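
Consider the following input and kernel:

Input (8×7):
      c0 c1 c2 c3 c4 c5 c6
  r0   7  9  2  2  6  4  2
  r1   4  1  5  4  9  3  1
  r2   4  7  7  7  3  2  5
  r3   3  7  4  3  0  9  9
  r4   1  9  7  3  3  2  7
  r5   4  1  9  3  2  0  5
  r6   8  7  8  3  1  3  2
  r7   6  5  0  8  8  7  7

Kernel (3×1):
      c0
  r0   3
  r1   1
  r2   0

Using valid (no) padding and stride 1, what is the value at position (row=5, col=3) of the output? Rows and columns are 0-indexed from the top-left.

12

The receptive field on the input at this output position is [3 / 3 / 8]. Elementwise product with the kernel and sum: 3·3 + 3·1.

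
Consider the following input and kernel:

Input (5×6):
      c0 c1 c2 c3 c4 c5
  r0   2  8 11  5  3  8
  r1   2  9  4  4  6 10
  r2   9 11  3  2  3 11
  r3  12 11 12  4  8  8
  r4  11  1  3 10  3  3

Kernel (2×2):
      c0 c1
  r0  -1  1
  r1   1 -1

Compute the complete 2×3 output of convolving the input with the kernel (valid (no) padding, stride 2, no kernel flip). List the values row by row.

Output[0,0]: The receptive field on the input at this output position is [2 8 / 2 9]. Elementwise product with the kernel and sum: 2·-1 + 8·1 + 2·1 + 9·-1.

-1 -6 1
3 7 8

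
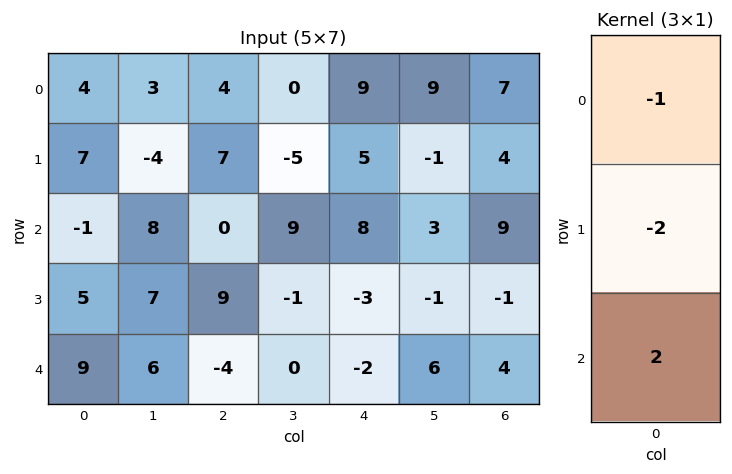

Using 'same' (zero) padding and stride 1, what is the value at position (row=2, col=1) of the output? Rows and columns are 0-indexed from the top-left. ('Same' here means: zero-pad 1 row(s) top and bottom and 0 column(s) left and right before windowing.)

The receptive field on the zero-padded input at this output position is [-4 / 8 / 7]. Elementwise product with the kernel and sum: -4·-1 + 8·-2 + 7·2.

2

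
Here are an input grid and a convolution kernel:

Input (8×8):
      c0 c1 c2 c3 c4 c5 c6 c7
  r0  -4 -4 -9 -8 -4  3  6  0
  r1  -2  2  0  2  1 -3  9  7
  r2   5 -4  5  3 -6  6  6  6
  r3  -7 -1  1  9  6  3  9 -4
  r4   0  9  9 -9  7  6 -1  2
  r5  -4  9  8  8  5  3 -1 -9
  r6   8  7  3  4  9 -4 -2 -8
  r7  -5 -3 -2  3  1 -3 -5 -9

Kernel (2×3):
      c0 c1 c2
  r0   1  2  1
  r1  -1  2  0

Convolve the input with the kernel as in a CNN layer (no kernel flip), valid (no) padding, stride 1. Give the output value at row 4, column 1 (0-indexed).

25

The receptive field on the input at this output position is [9 9 -9 / 9 8 8]. Elementwise product with the kernel and sum: 9·1 + 9·2 + -9·1 + 9·-1 + 8·2.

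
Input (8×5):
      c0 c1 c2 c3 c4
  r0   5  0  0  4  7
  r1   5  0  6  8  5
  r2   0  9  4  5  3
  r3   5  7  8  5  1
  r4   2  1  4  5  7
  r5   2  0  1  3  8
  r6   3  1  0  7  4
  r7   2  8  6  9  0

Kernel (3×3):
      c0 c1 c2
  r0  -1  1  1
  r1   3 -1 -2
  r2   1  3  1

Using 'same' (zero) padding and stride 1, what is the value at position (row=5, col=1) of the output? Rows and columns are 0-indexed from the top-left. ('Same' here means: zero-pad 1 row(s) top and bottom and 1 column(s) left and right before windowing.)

13

The receptive field on the zero-padded input at this output position is [2 1 4 / 2 0 1 / 3 1 0]. Elementwise product with the kernel and sum: 2·-1 + 1·1 + 4·1 + 2·3 + 0·-1 + 1·-2 + 3·1 + 1·3 + 0·1.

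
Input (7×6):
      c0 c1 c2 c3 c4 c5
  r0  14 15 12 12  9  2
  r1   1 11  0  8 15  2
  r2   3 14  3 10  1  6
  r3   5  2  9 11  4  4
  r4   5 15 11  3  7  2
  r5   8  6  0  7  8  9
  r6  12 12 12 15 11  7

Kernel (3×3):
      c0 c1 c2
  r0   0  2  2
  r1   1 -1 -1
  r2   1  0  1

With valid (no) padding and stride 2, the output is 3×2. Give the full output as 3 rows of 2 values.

Output[0,0]: The receptive field on the input at this output position is [14 15 12 / 1 11 0 / 3 14 3]. Elementwise product with the kernel and sum: 15·2 + 12·2 + 1·1 + 11·-1 + 0·-1 + 3·1 + 3·1.
Output[0,1]: The receptive field on the input at this output position is [12 12 9 / 0 8 15 / 3 10 1]. Elementwise product with the kernel and sum: 12·2 + 9·2 + 0·1 + 8·-1 + 15·-1 + 3·1 + 1·1.

50 23
44 34
78 28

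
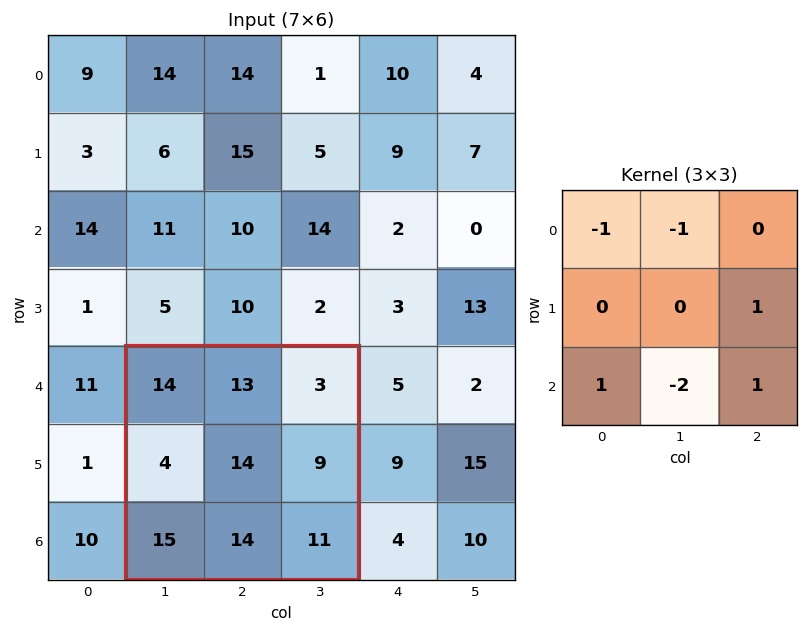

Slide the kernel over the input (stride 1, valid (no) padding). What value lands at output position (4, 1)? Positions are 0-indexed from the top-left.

-20

The receptive field on the input at this output position is [14 13 3 / 4 14 9 / 15 14 11]. Elementwise product with the kernel and sum: 14·-1 + 13·-1 + 9·1 + 15·1 + 14·-2 + 11·1.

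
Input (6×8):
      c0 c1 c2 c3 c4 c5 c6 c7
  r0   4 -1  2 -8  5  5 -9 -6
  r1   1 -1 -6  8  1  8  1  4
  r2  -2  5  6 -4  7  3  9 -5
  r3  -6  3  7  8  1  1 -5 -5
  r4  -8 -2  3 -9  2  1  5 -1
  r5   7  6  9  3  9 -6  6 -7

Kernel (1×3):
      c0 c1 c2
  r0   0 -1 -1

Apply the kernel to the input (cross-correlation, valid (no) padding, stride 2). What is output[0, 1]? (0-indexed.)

The receptive field on the input at this output position is [2 -8 5]. Elementwise product with the kernel and sum: -8·-1 + 5·-1.

3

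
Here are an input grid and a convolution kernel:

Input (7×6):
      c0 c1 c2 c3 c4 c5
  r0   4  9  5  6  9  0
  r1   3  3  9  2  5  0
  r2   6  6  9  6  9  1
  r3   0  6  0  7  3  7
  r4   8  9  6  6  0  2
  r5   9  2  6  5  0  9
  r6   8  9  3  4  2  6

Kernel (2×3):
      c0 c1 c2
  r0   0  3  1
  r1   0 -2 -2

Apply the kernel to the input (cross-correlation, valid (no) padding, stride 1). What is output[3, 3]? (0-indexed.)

The receptive field on the input at this output position is [7 3 7 / 6 0 2]. Elementwise product with the kernel and sum: 3·3 + 7·1 + 0·-2 + 2·-2.

12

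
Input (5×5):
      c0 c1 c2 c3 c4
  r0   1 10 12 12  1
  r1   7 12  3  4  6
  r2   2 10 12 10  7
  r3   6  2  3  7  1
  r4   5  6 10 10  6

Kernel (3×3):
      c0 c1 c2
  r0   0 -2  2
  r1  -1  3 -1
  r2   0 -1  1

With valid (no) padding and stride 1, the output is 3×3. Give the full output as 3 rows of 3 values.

Output[0,0]: The receptive field on the input at this output position is [1 10 12 / 7 12 3 / 2 10 12]. Elementwise product with the kernel and sum: 10·-2 + 12·2 + 7·-1 + 12·3 + 3·-1 + 10·-1 + 12·1.

32 -9 -22
-1 22 9
5 -4 7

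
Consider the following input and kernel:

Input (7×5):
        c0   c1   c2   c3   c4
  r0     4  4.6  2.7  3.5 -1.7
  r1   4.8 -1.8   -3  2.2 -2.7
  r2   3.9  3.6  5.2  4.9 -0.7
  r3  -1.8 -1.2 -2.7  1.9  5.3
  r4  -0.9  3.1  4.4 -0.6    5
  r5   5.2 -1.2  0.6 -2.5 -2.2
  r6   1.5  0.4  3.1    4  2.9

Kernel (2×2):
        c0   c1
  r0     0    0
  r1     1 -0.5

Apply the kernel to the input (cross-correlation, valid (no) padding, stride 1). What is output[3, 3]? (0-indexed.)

The receptive field on the input at this output position is [1.9 5.3 / -0.6 5]. Elementwise product with the kernel and sum: -0.6·1 + 5·-0.5.

-3.1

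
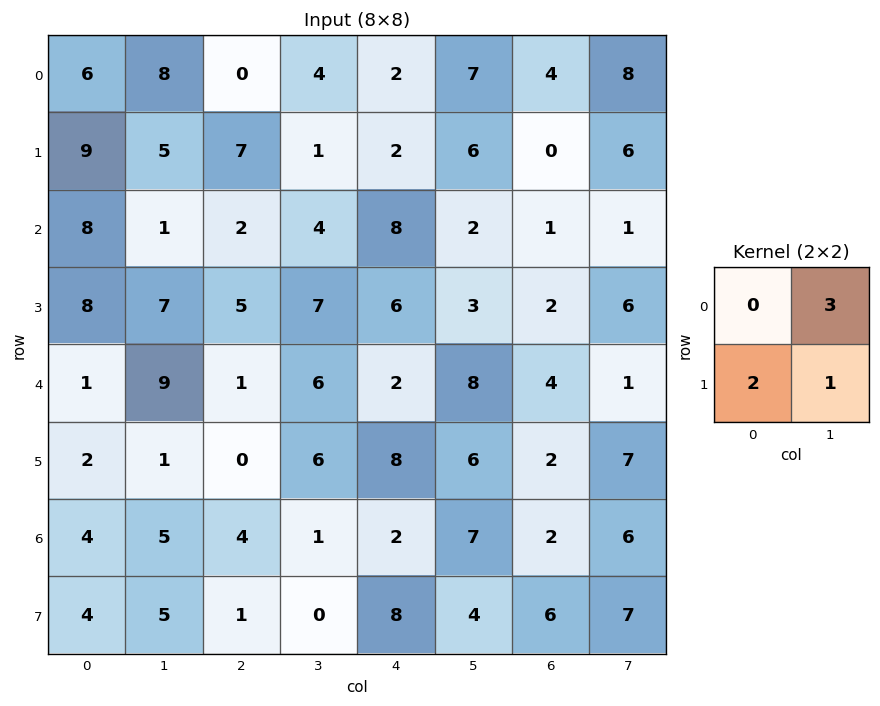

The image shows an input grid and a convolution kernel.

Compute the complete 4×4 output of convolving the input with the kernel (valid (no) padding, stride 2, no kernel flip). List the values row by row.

Output[0,0]: The receptive field on the input at this output position is [6 8 / 9 5]. Elementwise product with the kernel and sum: 8·3 + 9·2 + 5·1.
Output[0,1]: The receptive field on the input at this output position is [0 4 / 7 1]. Elementwise product with the kernel and sum: 4·3 + 7·2 + 1·1.

47 27 31 30
26 29 21 13
32 24 46 14
28 5 41 37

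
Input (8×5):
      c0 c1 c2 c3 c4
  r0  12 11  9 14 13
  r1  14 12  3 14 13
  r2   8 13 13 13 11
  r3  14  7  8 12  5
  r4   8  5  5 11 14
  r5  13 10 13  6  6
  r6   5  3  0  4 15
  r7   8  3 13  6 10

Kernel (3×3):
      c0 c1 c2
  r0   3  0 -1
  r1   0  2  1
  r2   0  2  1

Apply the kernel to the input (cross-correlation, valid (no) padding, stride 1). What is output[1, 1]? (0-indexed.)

89

The receptive field on the input at this output position is [12 3 14 / 13 13 13 / 7 8 12]. Elementwise product with the kernel and sum: 12·3 + 14·-1 + 13·2 + 13·1 + 8·2 + 12·1.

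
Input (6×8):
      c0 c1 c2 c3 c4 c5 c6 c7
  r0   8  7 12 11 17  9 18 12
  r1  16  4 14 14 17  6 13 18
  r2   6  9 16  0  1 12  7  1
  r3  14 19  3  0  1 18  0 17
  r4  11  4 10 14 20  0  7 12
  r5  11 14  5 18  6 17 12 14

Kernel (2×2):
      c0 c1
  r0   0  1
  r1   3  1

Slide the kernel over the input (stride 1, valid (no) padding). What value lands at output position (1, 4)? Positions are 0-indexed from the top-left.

The receptive field on the input at this output position is [17 6 / 1 12]. Elementwise product with the kernel and sum: 6·1 + 1·3 + 12·1.

21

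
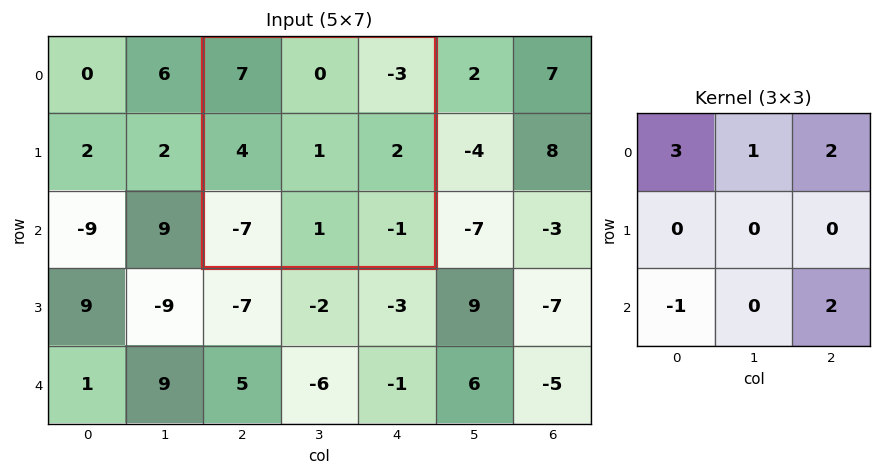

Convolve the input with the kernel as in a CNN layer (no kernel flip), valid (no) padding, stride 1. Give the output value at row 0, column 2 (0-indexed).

The receptive field on the input at this output position is [7 0 -3 / 4 1 2 / -7 1 -1]. Elementwise product with the kernel and sum: 7·3 + 0·1 + -3·2 + -7·-1 + -1·2.

20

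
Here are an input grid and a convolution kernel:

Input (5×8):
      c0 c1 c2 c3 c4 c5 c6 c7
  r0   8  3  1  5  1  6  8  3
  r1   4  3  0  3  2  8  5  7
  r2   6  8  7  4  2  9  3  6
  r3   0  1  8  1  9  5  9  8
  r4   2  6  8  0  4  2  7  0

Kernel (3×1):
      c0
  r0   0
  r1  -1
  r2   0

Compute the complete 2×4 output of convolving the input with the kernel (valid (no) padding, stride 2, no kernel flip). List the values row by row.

Output[0,0]: The receptive field on the input at this output position is [8 / 4 / 6]. Elementwise product with the kernel and sum: 4·-1.

-4 0 -2 -5
0 -8 -9 -9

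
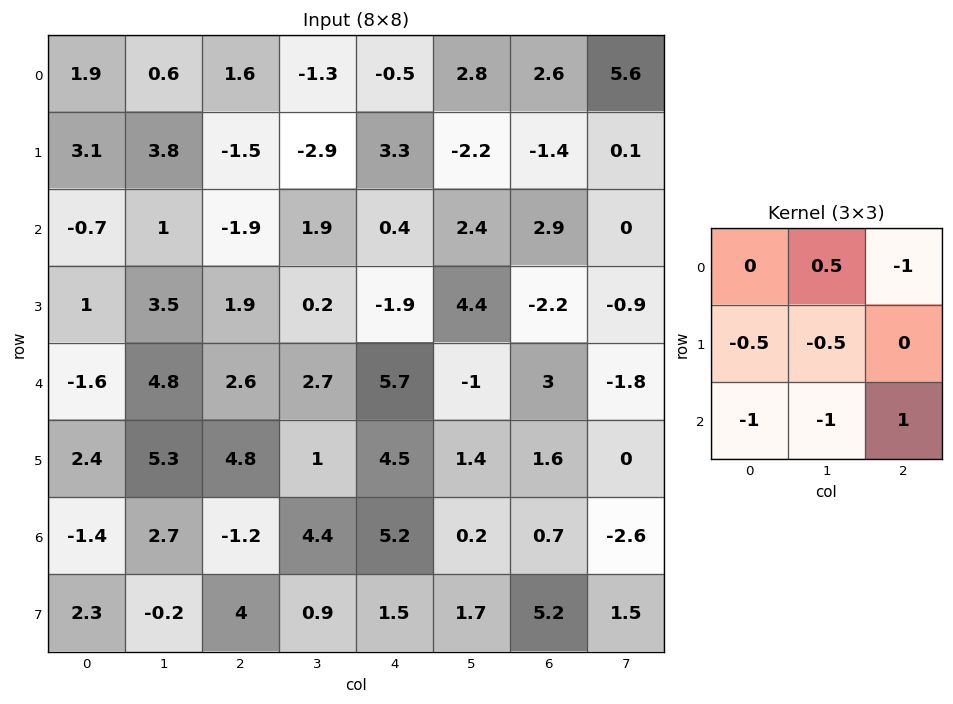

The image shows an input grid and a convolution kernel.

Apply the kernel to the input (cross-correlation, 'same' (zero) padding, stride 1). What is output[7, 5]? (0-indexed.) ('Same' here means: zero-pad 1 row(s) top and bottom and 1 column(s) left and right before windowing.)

The receptive field on the zero-padded input at this output position is [5.2 0.2 0.7 / 1.5 1.7 5.2 / 0 0 0]. Elementwise product with the kernel and sum: 0.2·0.5 + 0.7·-1 + 1.5·-0.5 + 1.7·-0.5 + 0·-1 + 0·-1 + 0·1.

-2.2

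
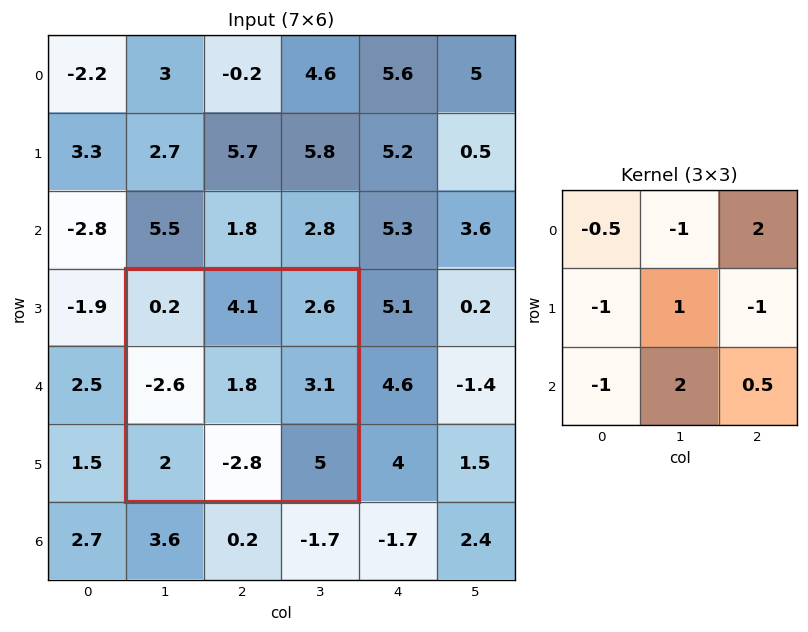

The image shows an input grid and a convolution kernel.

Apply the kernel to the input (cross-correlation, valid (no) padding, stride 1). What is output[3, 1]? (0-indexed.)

The receptive field on the input at this output position is [0.2 4.1 2.6 / -2.6 1.8 3.1 / 2 -2.8 5]. Elementwise product with the kernel and sum: 0.2·-0.5 + 4.1·-1 + 2.6·2 + -2.6·-1 + 1.8·1 + 3.1·-1 + 2·-1 + -2.8·2 + 5·0.5.

-2.8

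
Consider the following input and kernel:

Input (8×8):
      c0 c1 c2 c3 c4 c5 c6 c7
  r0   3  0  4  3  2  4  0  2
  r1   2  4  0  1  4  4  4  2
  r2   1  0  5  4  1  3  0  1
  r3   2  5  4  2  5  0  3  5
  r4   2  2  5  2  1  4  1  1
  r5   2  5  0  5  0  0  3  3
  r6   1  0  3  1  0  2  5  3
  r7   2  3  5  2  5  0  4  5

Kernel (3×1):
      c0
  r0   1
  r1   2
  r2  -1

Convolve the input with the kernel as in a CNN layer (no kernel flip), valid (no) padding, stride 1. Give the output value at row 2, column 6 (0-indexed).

5

The receptive field on the input at this output position is [0 / 3 / 1]. Elementwise product with the kernel and sum: 0·1 + 3·2 + 1·-1.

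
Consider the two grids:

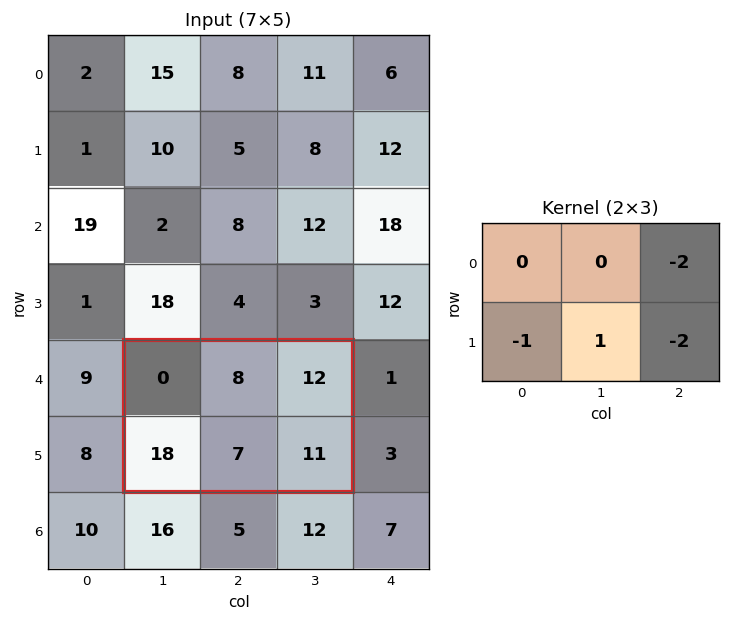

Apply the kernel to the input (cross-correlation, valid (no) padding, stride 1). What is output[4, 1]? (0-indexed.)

-57

The receptive field on the input at this output position is [0 8 12 / 18 7 11]. Elementwise product with the kernel and sum: 12·-2 + 18·-1 + 7·1 + 11·-2.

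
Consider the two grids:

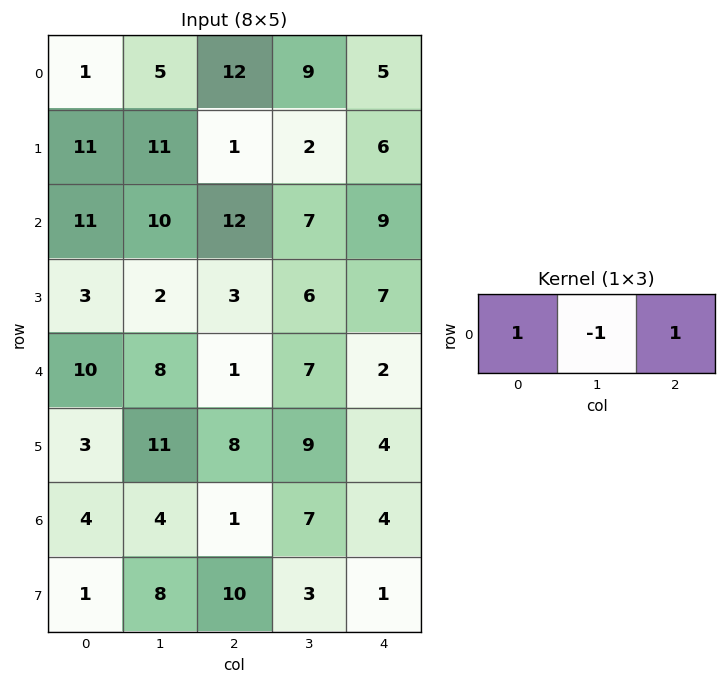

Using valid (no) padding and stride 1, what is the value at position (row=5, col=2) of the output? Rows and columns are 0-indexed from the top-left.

3

The receptive field on the input at this output position is [8 9 4]. Elementwise product with the kernel and sum: 8·1 + 9·-1 + 4·1.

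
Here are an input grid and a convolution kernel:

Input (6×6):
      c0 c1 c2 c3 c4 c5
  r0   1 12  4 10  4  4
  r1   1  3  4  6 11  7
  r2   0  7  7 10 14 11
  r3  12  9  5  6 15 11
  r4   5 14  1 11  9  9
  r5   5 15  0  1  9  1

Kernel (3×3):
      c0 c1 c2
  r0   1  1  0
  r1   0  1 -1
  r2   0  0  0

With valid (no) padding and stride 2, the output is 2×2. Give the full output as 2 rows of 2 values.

Output[0,0]: The receptive field on the input at this output position is [1 12 4 / 1 3 4 / 0 7 7]. Elementwise product with the kernel and sum: 1·1 + 12·1 + 3·1 + 4·-1.

12 9
11 8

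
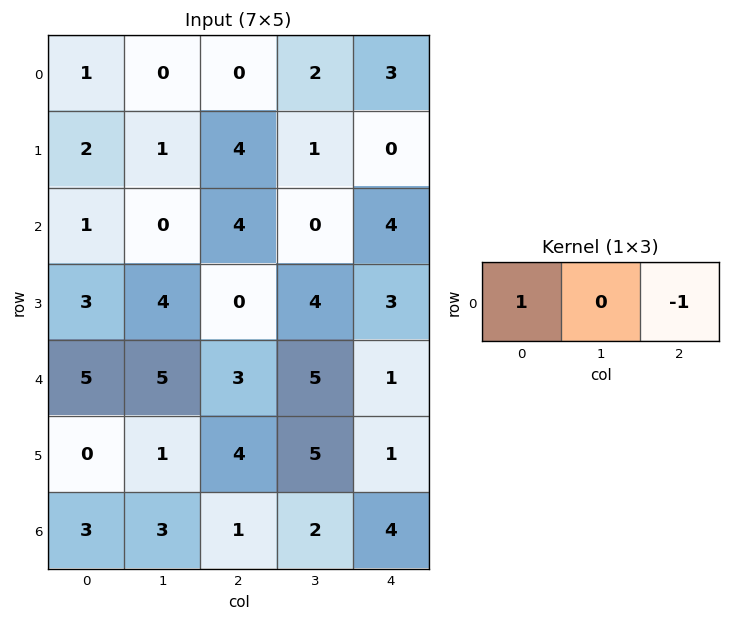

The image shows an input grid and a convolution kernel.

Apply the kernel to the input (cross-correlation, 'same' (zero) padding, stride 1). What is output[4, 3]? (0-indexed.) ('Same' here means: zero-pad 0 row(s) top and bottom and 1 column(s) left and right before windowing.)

The receptive field on the zero-padded input at this output position is [3 5 1]. Elementwise product with the kernel and sum: 3·1 + 1·-1.

2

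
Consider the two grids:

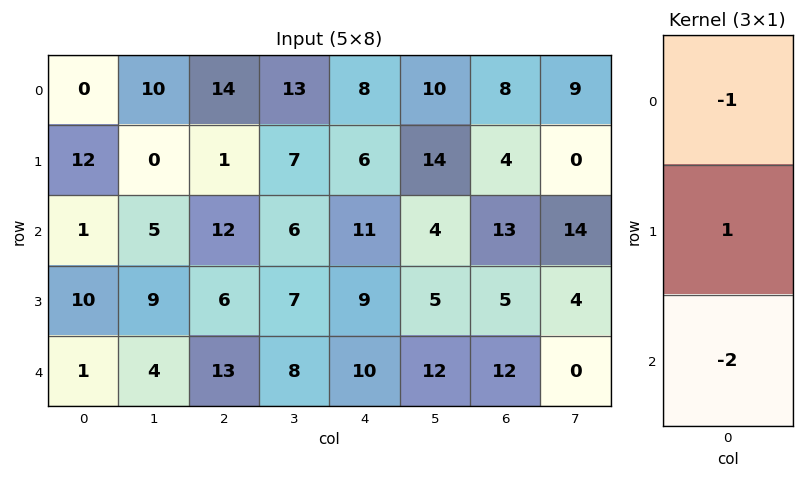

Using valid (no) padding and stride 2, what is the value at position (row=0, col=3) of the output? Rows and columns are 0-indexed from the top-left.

-30

The receptive field on the input at this output position is [8 / 4 / 13]. Elementwise product with the kernel and sum: 8·-1 + 4·1 + 13·-2.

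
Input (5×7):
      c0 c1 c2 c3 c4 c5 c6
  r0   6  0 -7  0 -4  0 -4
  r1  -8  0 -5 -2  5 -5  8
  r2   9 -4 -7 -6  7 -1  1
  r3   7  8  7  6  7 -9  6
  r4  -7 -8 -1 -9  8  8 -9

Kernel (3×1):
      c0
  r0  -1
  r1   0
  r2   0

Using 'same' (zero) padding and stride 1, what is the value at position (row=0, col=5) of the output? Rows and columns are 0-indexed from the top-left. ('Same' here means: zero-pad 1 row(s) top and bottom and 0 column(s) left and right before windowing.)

0

The receptive field on the zero-padded input at this output position is [0 / 0 / -5]. Elementwise product with the kernel and sum: 0·-1.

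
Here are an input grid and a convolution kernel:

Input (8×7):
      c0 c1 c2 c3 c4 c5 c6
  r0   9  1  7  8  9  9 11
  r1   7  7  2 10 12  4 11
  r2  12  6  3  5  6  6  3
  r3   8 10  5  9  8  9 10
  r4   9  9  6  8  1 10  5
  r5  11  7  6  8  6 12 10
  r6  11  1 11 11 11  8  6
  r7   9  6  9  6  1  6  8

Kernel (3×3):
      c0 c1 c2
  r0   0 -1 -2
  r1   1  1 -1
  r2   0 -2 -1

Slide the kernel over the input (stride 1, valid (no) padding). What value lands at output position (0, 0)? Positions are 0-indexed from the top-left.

-18

The receptive field on the input at this output position is [9 1 7 / 7 7 2 / 12 6 3]. Elementwise product with the kernel and sum: 1·-1 + 7·-2 + 7·1 + 7·1 + 2·-1 + 6·-2 + 3·-1.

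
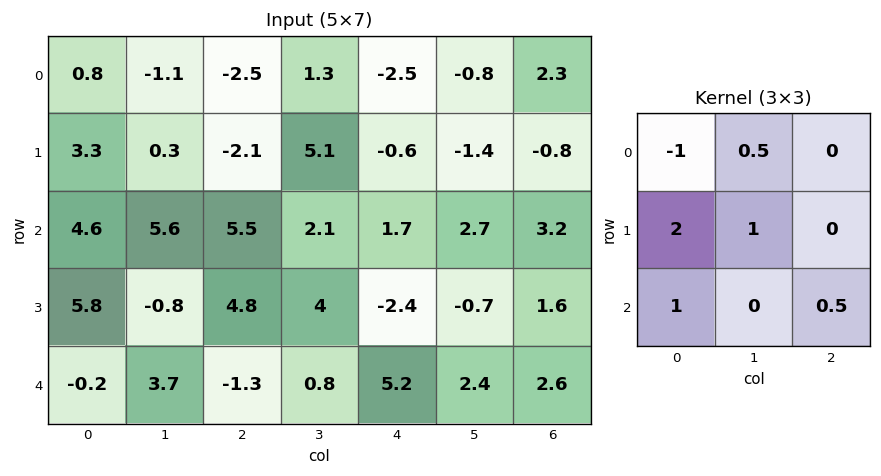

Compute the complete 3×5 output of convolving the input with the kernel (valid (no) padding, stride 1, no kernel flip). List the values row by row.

Output[0,0]: The receptive field on the input at this output position is [0.8 -1.1 -2.5 / 3.3 0.3 -2.1 / 4.6 5.6 5.5]. Elementwise product with the kernel and sum: 0.8·-1 + -1.1·0.5 + 3.3·2 + 0.3·1 + 4.6·1 + 5.5·0.5.
Output[0,1]: The receptive field on the input at this output position is [-1.1 -2.5 1.3 / 0.3 -2.1 5.1 / 5.6 5.5 2.1]. Elementwise product with the kernel and sum: -1.1·-1 + -2.5·0.5 + 0.3·2 + -2.1·1 + 5.6·1 + 2.1·0.5.

12.9 5 10.4 10.5 2.8
19.85 16.55 21.35 4.15 4.4
8.15 4.45 10.45 6.35 0.65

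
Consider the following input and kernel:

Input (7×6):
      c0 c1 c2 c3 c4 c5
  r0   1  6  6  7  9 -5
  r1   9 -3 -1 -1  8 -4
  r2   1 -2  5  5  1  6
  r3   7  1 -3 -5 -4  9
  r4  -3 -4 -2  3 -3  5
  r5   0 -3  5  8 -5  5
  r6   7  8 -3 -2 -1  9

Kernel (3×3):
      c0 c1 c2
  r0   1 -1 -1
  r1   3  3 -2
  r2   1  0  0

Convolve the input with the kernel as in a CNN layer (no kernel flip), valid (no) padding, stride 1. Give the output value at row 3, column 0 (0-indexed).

The receptive field on the input at this output position is [7 1 -3 / -3 -4 -2 / 0 -3 5]. Elementwise product with the kernel and sum: 7·1 + 1·-1 + -3·-1 + -3·3 + -4·3 + -2·-2 + 0·1.

-8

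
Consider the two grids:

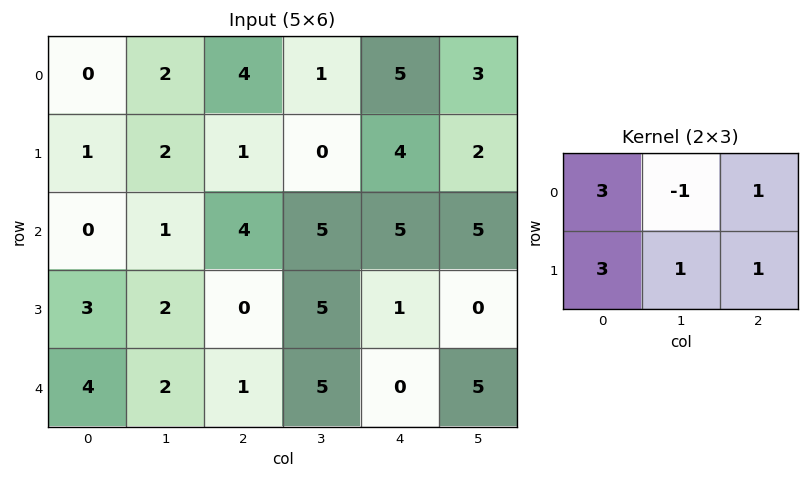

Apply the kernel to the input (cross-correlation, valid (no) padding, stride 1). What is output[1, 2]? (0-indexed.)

29

The receptive field on the input at this output position is [1 0 4 / 4 5 5]. Elementwise product with the kernel and sum: 1·3 + 0·-1 + 4·1 + 4·3 + 5·1 + 5·1.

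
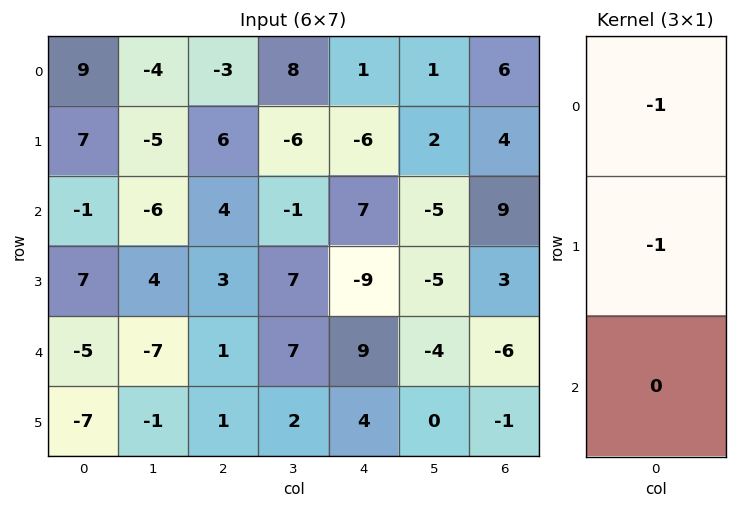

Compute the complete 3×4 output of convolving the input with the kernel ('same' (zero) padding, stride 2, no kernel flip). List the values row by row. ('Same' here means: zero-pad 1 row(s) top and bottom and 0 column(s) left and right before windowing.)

-9 3 -1 -6
-6 -10 -1 -13
-2 -4 0 3

Output[0,0]: The receptive field on the zero-padded input at this output position is [0 / 9 / 7]. Elementwise product with the kernel and sum: 0·-1 + 9·-1.
Output[0,1]: The receptive field on the zero-padded input at this output position is [0 / -3 / 6]. Elementwise product with the kernel and sum: 0·-1 + -3·-1.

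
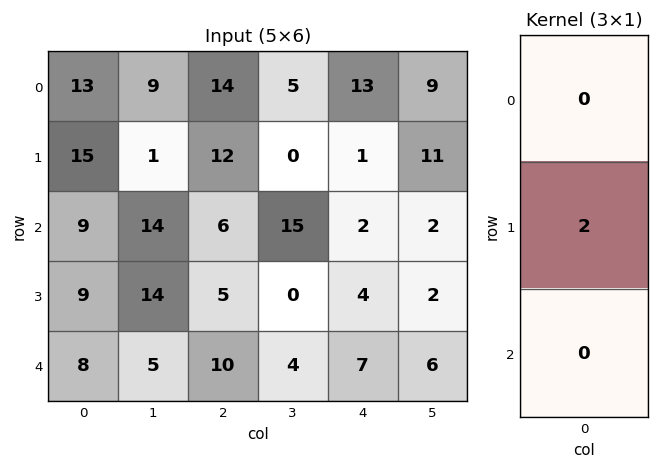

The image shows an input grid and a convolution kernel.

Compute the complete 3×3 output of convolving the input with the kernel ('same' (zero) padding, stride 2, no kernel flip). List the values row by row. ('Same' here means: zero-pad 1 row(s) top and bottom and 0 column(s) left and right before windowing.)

26 28 26
18 12 4
16 20 14

Output[0,0]: The receptive field on the zero-padded input at this output position is [0 / 13 / 15]. Elementwise product with the kernel and sum: 13·2.
Output[0,1]: The receptive field on the zero-padded input at this output position is [0 / 14 / 12]. Elementwise product with the kernel and sum: 14·2.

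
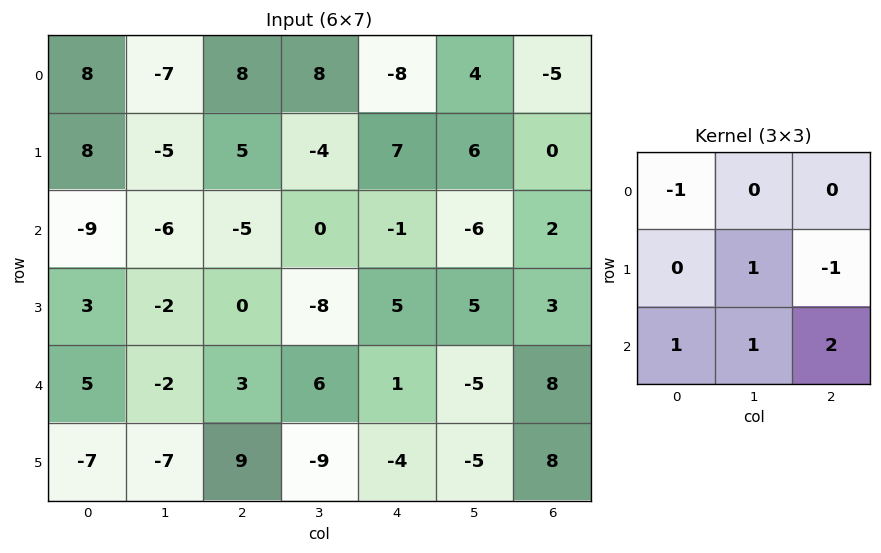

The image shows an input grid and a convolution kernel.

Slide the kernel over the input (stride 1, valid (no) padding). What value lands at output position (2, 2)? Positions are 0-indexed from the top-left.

The receptive field on the input at this output position is [-5 0 -1 / 0 -8 5 / 3 6 1]. Elementwise product with the kernel and sum: -5·-1 + -8·1 + 5·-1 + 3·1 + 6·1 + 1·2.

3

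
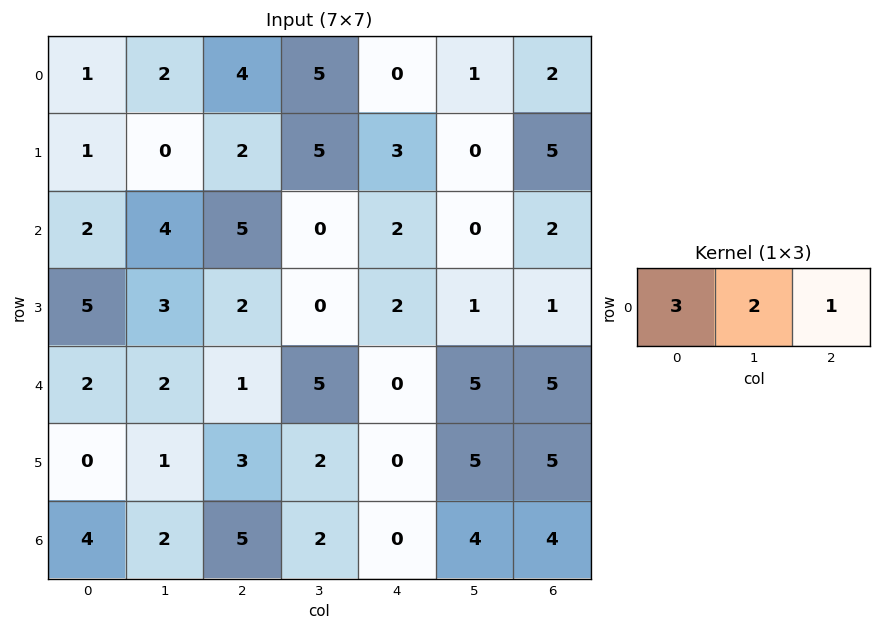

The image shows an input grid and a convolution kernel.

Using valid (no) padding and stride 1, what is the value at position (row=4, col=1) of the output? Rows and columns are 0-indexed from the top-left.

The receptive field on the input at this output position is [2 1 5]. Elementwise product with the kernel and sum: 2·3 + 1·2 + 5·1.

13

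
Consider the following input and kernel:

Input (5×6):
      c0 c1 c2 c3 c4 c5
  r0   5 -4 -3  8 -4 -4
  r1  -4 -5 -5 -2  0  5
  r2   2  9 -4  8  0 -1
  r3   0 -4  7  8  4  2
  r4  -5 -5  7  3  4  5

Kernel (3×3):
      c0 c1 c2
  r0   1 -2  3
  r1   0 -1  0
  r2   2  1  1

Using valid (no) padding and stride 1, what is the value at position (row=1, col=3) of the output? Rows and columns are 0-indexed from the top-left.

The receptive field on the input at this output position is [-2 0 5 / 8 0 -1 / 8 4 2]. Elementwise product with the kernel and sum: -2·1 + 0·-2 + 5·3 + 0·-1 + 8·2 + 4·1 + 2·1.

35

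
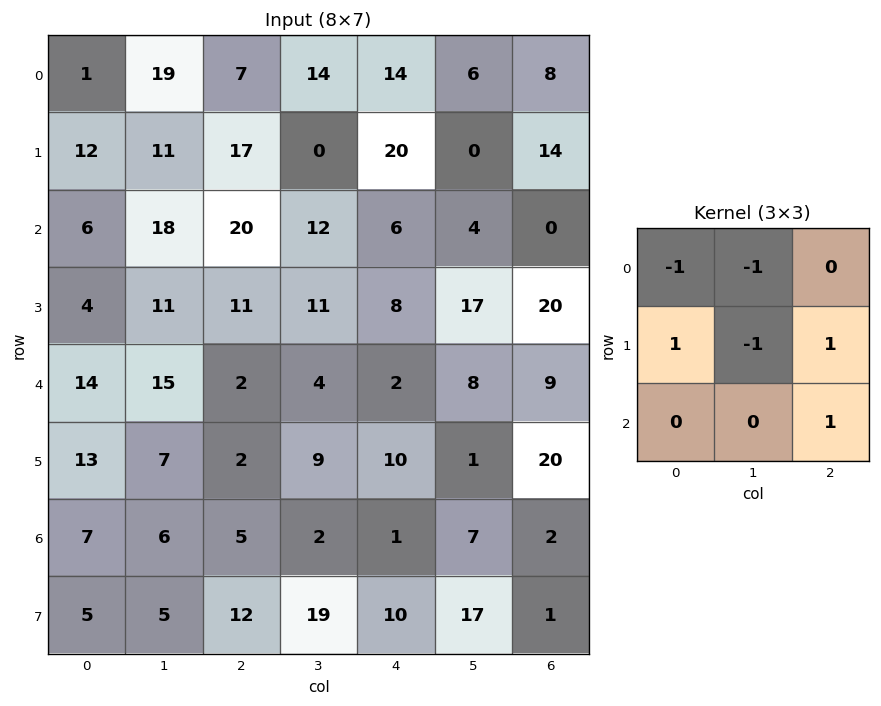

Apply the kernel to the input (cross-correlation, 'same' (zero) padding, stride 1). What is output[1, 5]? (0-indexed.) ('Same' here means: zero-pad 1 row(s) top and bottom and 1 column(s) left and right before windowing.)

The receptive field on the zero-padded input at this output position is [14 6 8 / 20 0 14 / 6 4 0]. Elementwise product with the kernel and sum: 14·-1 + 6·-1 + 20·1 + 0·-1 + 14·1 + 0·1.

14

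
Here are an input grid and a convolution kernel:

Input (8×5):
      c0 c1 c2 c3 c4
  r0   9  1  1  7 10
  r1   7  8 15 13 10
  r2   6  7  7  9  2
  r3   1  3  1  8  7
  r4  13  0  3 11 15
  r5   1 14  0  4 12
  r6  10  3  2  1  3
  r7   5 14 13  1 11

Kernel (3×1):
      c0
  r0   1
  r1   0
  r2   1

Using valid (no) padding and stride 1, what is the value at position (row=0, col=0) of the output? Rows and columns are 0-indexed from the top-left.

The receptive field on the input at this output position is [9 / 7 / 6]. Elementwise product with the kernel and sum: 9·1 + 6·1.

15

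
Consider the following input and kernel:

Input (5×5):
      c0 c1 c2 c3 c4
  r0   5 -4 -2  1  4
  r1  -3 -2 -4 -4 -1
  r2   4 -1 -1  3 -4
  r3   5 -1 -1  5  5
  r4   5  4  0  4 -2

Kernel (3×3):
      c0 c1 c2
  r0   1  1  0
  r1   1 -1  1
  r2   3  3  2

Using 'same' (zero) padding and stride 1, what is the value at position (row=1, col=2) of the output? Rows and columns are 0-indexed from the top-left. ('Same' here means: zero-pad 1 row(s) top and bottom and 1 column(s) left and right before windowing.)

-8

The receptive field on the zero-padded input at this output position is [-4 -2 1 / -2 -4 -4 / -1 -1 3]. Elementwise product with the kernel and sum: -4·1 + -2·1 + -2·1 + -4·-1 + -4·1 + -1·3 + -1·3 + 3·2.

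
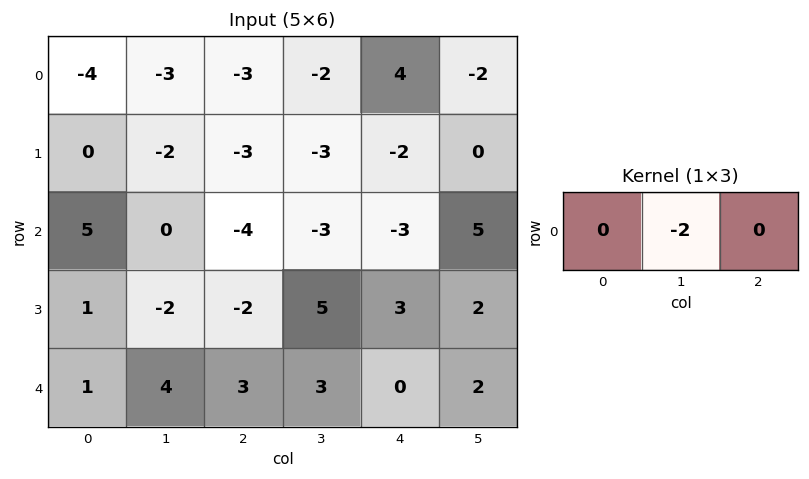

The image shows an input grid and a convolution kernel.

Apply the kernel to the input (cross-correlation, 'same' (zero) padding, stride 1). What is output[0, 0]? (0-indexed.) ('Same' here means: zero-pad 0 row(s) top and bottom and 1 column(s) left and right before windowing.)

8

The receptive field on the zero-padded input at this output position is [0 -4 -3]. Elementwise product with the kernel and sum: -4·-2.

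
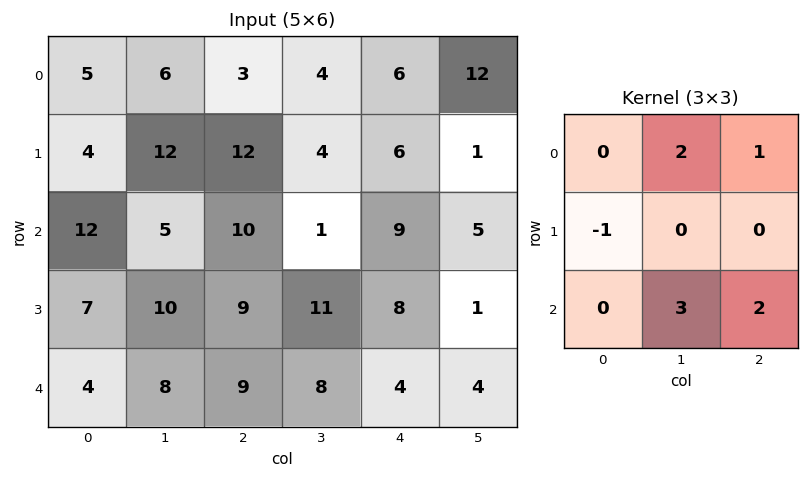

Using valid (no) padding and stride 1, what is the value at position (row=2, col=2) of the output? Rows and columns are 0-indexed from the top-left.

34

The receptive field on the input at this output position is [10 1 9 / 9 11 8 / 9 8 4]. Elementwise product with the kernel and sum: 1·2 + 9·1 + 9·-1 + 8·3 + 4·2.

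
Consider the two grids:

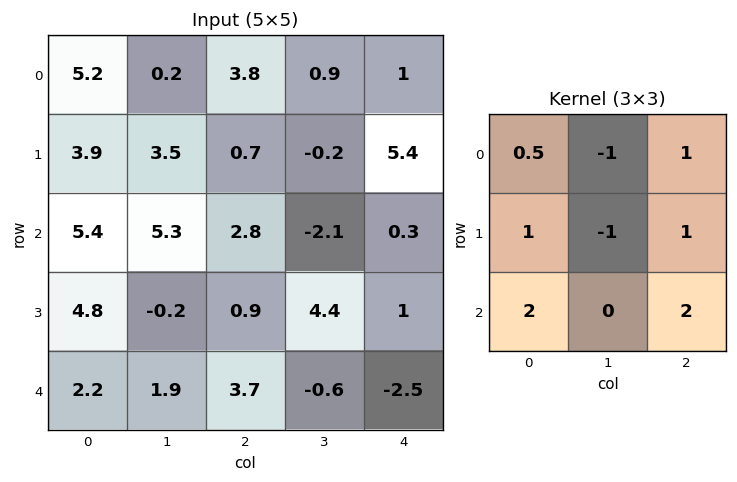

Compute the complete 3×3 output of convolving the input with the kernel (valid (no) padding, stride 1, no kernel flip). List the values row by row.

23.7 6.2 14.5
13.45 9.65 14.95
17.9 3.65 3.7

Output[0,0]: The receptive field on the input at this output position is [5.2 0.2 3.8 / 3.9 3.5 0.7 / 5.4 5.3 2.8]. Elementwise product with the kernel and sum: 5.2·0.5 + 0.2·-1 + 3.8·1 + 3.9·1 + 3.5·-1 + 0.7·1 + 5.4·2 + 2.8·2.
Output[0,1]: The receptive field on the input at this output position is [0.2 3.8 0.9 / 3.5 0.7 -0.2 / 5.3 2.8 -2.1]. Elementwise product with the kernel and sum: 0.2·0.5 + 3.8·-1 + 0.9·1 + 3.5·1 + 0.7·-1 + -0.2·1 + 5.3·2 + -2.1·2.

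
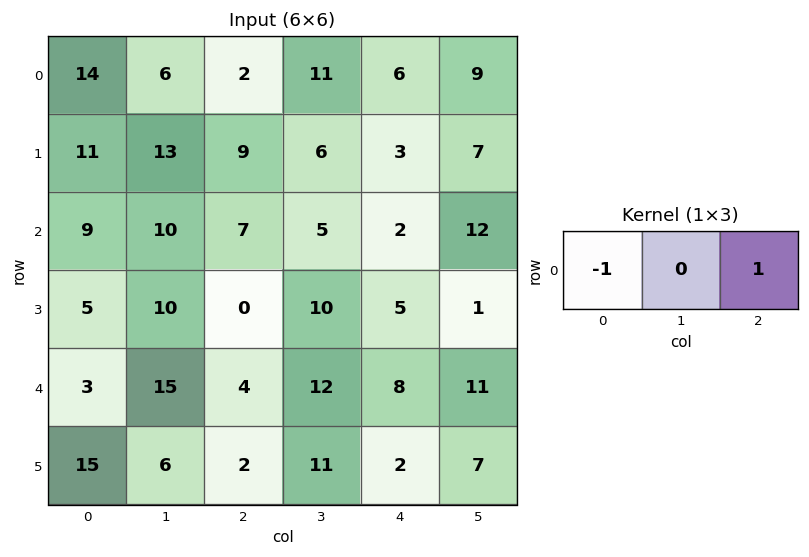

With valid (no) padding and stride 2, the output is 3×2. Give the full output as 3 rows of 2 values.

-12 4
-2 -5
1 4

Output[0,0]: The receptive field on the input at this output position is [14 6 2]. Elementwise product with the kernel and sum: 14·-1 + 2·1.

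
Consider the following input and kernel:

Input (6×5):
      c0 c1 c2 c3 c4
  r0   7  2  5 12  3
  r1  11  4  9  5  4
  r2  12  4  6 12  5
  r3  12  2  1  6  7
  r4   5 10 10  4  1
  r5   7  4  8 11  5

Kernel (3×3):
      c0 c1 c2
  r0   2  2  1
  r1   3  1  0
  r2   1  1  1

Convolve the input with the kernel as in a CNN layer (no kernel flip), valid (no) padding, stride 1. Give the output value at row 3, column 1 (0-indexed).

The receptive field on the input at this output position is [2 1 6 / 10 10 4 / 4 8 11]. Elementwise product with the kernel and sum: 2·2 + 1·2 + 6·1 + 10·3 + 10·1 + 4·1 + 8·1 + 11·1.

75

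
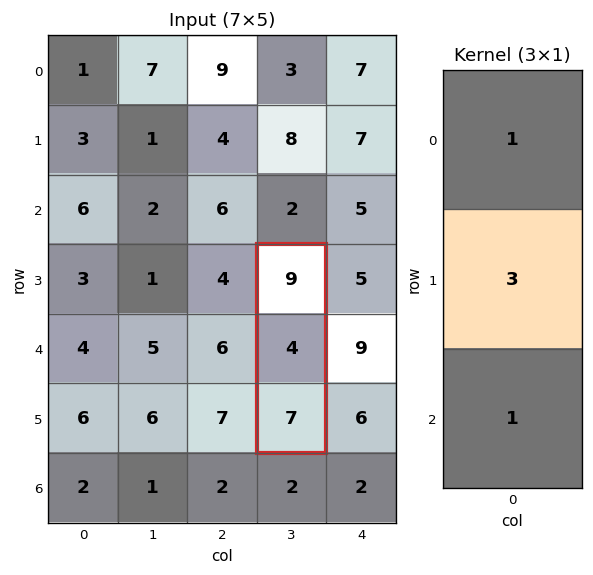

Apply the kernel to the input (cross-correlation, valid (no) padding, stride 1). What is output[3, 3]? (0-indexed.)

28

The receptive field on the input at this output position is [9 / 4 / 7]. Elementwise product with the kernel and sum: 9·1 + 4·3 + 7·1.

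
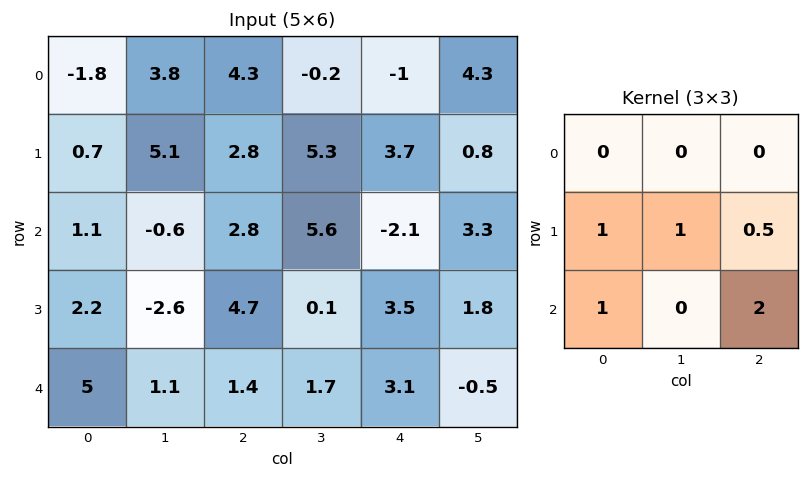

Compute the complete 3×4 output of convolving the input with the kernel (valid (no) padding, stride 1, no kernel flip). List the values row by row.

13.9 21.15 8.55 21.6
13.5 2.6 19.05 8.85
9.75 6.65 14.15 5.2

Output[0,0]: The receptive field on the input at this output position is [-1.8 3.8 4.3 / 0.7 5.1 2.8 / 1.1 -0.6 2.8]. Elementwise product with the kernel and sum: 0.7·1 + 5.1·1 + 2.8·0.5 + 1.1·1 + 2.8·2.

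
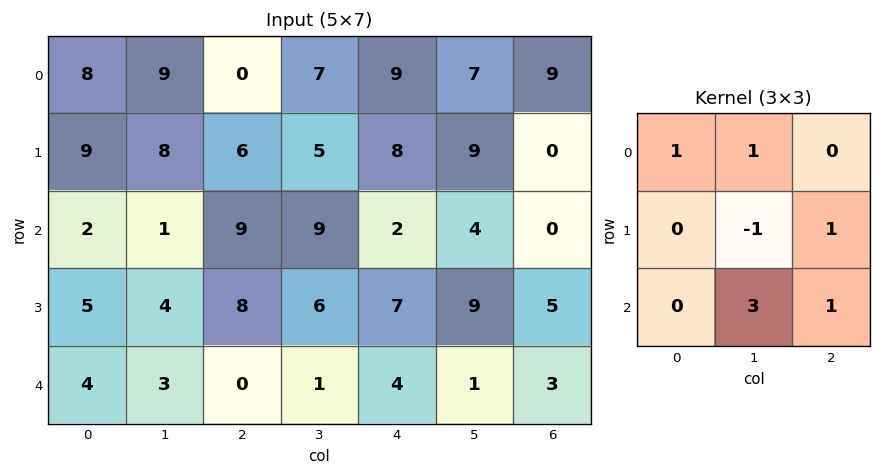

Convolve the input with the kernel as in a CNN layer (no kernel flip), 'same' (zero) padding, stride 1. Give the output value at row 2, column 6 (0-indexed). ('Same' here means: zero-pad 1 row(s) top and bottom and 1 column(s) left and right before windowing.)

The receptive field on the zero-padded input at this output position is [9 0 0 / 4 0 0 / 9 5 0]. Elementwise product with the kernel and sum: 9·1 + 0·1 + 0·-1 + 0·1 + 5·3 + 0·1.

24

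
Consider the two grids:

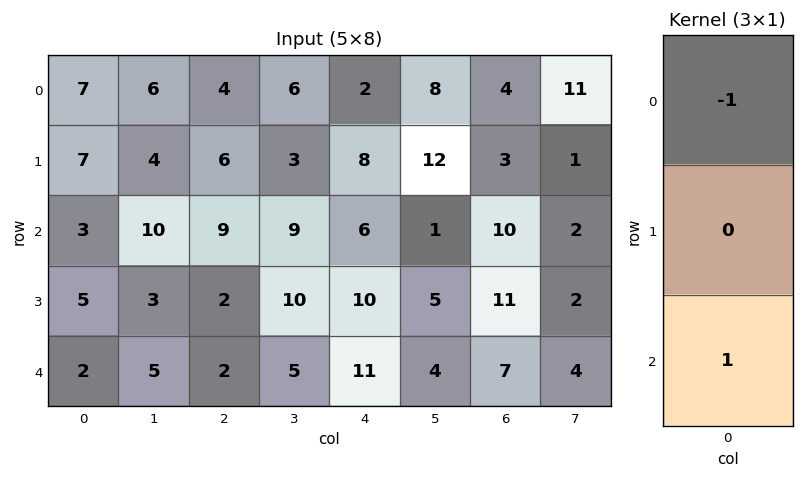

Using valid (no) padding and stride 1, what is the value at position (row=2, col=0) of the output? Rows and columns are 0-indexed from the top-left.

The receptive field on the input at this output position is [3 / 5 / 2]. Elementwise product with the kernel and sum: 3·-1 + 2·1.

-1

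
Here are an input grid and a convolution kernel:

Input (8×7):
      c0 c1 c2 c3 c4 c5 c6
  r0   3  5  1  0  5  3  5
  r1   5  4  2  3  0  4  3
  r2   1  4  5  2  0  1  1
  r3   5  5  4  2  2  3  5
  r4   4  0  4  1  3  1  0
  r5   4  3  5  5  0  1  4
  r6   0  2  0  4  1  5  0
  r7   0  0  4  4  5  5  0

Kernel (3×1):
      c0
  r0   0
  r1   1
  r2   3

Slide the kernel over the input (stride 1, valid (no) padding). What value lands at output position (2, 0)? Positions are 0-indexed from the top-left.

The receptive field on the input at this output position is [1 / 5 / 4]. Elementwise product with the kernel and sum: 5·1 + 4·3.

17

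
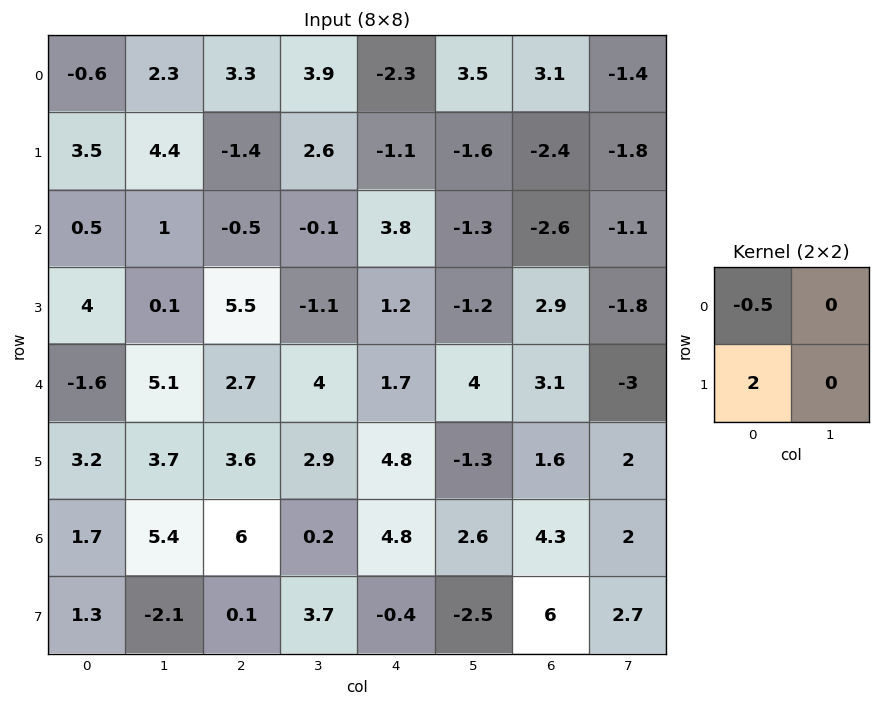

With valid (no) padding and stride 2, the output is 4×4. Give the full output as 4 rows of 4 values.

7.3 -4.45 -1.05 -6.35
7.75 11.25 0.5 7.1
7.2 5.85 8.75 1.65
1.75 -2.8 -3.2 9.85

Output[0,0]: The receptive field on the input at this output position is [-0.6 2.3 / 3.5 4.4]. Elementwise product with the kernel and sum: -0.6·-0.5 + 3.5·2.
Output[0,1]: The receptive field on the input at this output position is [3.3 3.9 / -1.4 2.6]. Elementwise product with the kernel and sum: 3.3·-0.5 + -1.4·2.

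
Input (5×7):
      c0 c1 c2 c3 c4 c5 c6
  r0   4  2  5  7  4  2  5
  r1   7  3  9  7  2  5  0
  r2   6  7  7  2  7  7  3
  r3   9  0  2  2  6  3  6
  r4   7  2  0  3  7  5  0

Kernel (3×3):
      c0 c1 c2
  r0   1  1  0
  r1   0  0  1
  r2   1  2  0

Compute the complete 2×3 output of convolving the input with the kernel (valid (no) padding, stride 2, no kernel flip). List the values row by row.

Output[0,0]: The receptive field on the input at this output position is [4 2 5 / 7 3 9 / 6 7 7]. Elementwise product with the kernel and sum: 4·1 + 2·1 + 9·1 + 6·1 + 7·2.

35 25 27
26 21 37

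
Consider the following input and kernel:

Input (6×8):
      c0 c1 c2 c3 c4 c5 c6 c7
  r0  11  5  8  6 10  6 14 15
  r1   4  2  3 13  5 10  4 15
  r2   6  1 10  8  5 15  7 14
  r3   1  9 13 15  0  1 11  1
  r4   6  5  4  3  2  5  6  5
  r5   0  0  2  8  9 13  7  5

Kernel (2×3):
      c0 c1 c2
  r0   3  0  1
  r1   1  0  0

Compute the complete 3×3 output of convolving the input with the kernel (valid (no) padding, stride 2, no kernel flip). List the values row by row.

45 37 49
29 48 22
22 16 21

Output[0,0]: The receptive field on the input at this output position is [11 5 8 / 4 2 3]. Elementwise product with the kernel and sum: 11·3 + 8·1 + 4·1.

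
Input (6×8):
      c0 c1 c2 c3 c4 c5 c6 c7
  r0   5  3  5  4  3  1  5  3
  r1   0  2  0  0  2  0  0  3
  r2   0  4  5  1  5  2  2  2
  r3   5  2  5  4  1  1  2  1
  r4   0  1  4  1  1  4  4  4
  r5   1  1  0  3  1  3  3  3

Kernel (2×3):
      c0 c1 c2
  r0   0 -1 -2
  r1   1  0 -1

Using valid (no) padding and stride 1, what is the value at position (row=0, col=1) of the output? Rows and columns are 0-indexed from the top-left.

The receptive field on the input at this output position is [3 5 4 / 2 0 0]. Elementwise product with the kernel and sum: 5·-1 + 4·-2 + 2·1 + 0·-1.

-11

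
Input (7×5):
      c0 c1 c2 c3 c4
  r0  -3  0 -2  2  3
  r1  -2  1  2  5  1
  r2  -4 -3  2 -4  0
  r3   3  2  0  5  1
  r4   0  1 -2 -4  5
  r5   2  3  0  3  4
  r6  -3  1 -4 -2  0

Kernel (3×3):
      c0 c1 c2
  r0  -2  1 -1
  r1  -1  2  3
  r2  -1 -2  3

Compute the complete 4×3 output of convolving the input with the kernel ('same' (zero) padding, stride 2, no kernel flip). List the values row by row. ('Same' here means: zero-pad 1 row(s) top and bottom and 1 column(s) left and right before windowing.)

1 12 -3
-20 3 -12
9 -20 -6
-4 -24 0

Output[0,0]: The receptive field on the zero-padded input at this output position is [0 0 0 / 0 -3 0 / 0 -2 1]. Elementwise product with the kernel and sum: 0·-2 + 0·1 + 0·-1 + 0·-1 + -3·2 + 0·3 + 0·-1 + -2·-2 + 1·3.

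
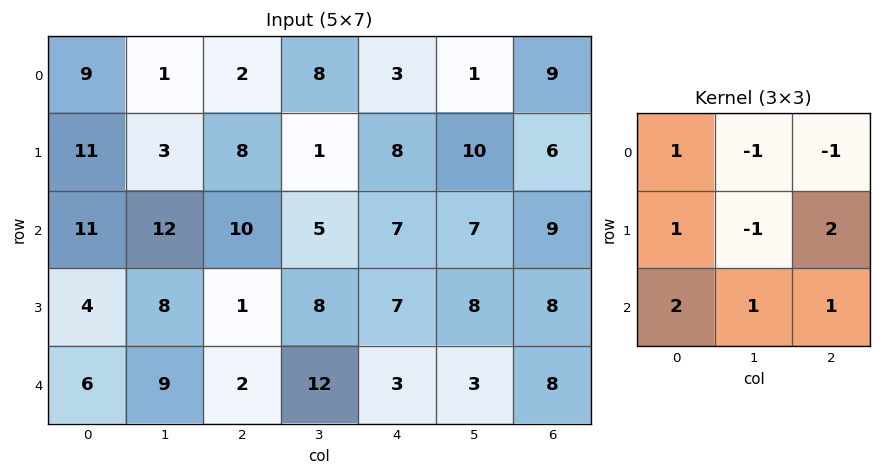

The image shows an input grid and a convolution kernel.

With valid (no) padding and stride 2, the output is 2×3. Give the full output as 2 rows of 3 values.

74 46 33
10 24 23

Output[0,0]: The receptive field on the input at this output position is [9 1 2 / 11 3 8 / 11 12 10]. Elementwise product with the kernel and sum: 9·1 + 1·-1 + 2·-1 + 11·1 + 3·-1 + 8·2 + 11·2 + 12·1 + 10·1.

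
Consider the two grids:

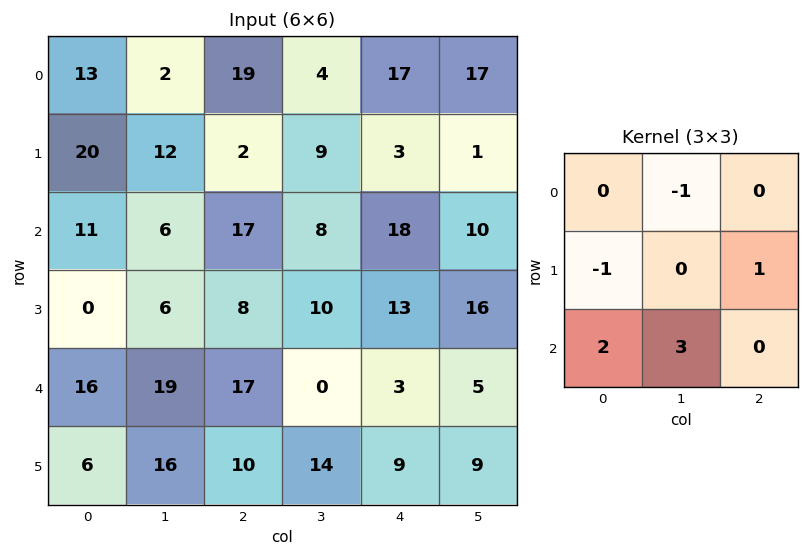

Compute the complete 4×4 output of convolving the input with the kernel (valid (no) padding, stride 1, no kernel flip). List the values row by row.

20 41 55 45
12 36 38 58
91 76 31 -3
55 35 38 47

Output[0,0]: The receptive field on the input at this output position is [13 2 19 / 20 12 2 / 11 6 17]. Elementwise product with the kernel and sum: 2·-1 + 20·-1 + 2·1 + 11·2 + 6·3.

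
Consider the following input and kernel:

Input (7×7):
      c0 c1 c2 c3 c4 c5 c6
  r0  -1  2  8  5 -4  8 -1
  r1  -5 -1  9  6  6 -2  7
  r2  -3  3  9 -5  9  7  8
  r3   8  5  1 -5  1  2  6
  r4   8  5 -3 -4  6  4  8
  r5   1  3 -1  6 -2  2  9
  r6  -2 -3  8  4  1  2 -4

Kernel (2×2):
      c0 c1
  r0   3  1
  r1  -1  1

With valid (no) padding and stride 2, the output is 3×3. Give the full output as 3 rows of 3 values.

Output[0,0]: The receptive field on the input at this output position is [-1 2 / -5 -1]. Elementwise product with the kernel and sum: -1·3 + 2·1 + -5·-1 + -1·1.

3 26 -12
-9 16 35
31 -6 26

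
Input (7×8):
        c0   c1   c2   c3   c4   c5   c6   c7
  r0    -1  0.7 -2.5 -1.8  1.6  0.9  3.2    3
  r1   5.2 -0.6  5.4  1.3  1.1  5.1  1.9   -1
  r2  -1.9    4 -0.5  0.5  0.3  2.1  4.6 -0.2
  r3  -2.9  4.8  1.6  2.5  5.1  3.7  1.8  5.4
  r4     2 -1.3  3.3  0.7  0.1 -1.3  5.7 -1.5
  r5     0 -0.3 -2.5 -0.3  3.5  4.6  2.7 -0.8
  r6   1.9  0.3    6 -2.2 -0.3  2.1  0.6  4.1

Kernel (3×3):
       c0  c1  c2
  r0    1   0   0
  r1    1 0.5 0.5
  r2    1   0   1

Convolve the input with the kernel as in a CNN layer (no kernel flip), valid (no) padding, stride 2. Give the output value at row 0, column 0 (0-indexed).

The receptive field on the input at this output position is [-1 0.7 -2.5 / 5.2 -0.6 5.4 / -1.9 4 -0.5]. Elementwise product with the kernel and sum: -1·1 + 5.2·1 + -0.6·0.5 + 5.4·0.5 + -1.9·1 + -0.5·1.

4.2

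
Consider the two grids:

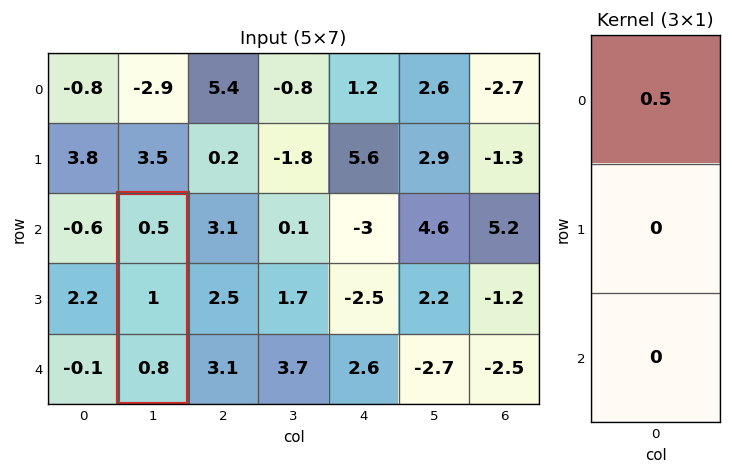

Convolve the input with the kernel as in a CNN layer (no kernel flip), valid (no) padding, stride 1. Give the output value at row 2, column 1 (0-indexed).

0.25

The receptive field on the input at this output position is [0.5 / 1 / 0.8]. Elementwise product with the kernel and sum: 0.5·0.5.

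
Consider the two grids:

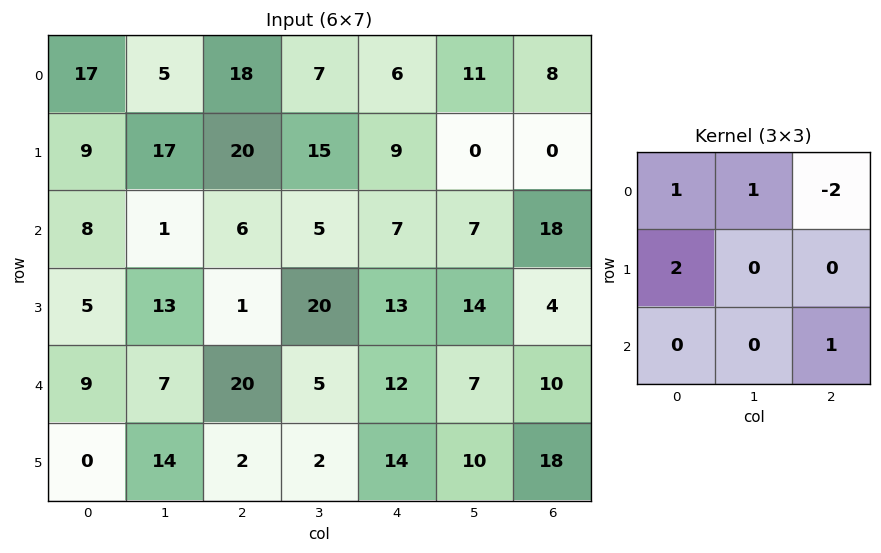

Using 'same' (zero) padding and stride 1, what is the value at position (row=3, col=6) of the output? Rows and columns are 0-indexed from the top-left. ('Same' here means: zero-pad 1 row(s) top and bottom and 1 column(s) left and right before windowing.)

53

The receptive field on the zero-padded input at this output position is [7 18 0 / 14 4 0 / 7 10 0]. Elementwise product with the kernel and sum: 7·1 + 18·1 + 0·-2 + 14·2 + 0·1.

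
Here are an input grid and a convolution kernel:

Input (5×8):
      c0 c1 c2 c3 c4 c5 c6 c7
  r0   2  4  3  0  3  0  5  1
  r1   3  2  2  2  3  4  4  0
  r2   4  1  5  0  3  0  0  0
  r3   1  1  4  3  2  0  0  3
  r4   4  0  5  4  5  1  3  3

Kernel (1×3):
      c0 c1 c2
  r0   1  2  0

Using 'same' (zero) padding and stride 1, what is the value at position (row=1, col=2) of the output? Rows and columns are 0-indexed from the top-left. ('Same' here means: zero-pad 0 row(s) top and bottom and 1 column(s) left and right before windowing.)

6

The receptive field on the zero-padded input at this output position is [2 2 2]. Elementwise product with the kernel and sum: 2·1 + 2·2.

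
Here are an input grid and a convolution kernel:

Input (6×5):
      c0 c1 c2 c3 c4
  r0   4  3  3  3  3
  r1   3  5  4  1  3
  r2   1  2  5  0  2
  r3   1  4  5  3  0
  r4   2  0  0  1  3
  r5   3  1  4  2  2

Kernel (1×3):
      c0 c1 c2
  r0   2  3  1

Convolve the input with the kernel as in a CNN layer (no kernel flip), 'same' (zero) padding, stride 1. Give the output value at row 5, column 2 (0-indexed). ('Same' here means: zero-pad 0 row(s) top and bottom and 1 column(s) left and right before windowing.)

16

The receptive field on the zero-padded input at this output position is [1 4 2]. Elementwise product with the kernel and sum: 1·2 + 4·3 + 2·1.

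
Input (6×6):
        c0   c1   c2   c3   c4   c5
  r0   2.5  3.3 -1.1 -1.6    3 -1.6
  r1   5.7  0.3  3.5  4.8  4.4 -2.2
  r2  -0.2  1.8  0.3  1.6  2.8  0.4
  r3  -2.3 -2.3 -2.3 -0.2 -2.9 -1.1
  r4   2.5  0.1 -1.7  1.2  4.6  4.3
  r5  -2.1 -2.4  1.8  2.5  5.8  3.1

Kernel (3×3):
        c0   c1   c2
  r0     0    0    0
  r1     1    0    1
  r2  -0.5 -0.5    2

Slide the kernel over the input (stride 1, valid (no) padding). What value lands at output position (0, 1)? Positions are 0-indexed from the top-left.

7.25

The receptive field on the input at this output position is [3.3 -1.1 -1.6 / 0.3 3.5 4.8 / 1.8 0.3 1.6]. Elementwise product with the kernel and sum: 0.3·1 + 4.8·1 + 1.8·-0.5 + 0.3·-0.5 + 1.6·2.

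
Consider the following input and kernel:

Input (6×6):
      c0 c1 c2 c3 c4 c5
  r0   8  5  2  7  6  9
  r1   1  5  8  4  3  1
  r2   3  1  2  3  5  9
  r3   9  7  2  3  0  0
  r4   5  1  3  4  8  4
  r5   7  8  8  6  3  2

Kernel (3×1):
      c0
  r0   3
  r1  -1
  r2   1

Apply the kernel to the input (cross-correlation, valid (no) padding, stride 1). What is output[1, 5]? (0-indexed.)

The receptive field on the input at this output position is [1 / 9 / 0]. Elementwise product with the kernel and sum: 1·3 + 9·-1 + 0·1.

-6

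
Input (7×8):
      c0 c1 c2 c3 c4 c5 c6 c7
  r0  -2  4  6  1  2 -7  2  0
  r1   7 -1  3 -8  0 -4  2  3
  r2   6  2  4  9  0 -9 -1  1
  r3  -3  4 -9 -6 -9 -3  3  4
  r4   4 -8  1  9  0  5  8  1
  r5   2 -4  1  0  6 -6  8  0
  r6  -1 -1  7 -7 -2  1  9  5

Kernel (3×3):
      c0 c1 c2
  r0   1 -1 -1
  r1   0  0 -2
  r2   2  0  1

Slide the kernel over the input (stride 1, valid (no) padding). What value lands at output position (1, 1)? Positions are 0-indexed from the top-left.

The receptive field on the input at this output position is [-1 3 -8 / 2 4 9 / 4 -9 -6]. Elementwise product with the kernel and sum: -1·1 + 3·-1 + -8·-1 + 9·-2 + 4·2 + -6·1.

-12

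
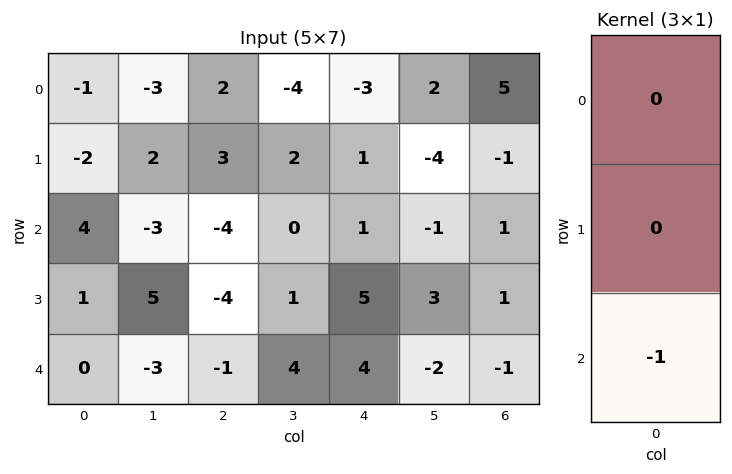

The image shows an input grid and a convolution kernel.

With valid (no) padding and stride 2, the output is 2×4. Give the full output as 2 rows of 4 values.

Output[0,0]: The receptive field on the input at this output position is [-1 / -2 / 4]. Elementwise product with the kernel and sum: 4·-1.
Output[0,1]: The receptive field on the input at this output position is [2 / 3 / -4]. Elementwise product with the kernel and sum: -4·-1.

-4 4 -1 -1
0 1 -4 1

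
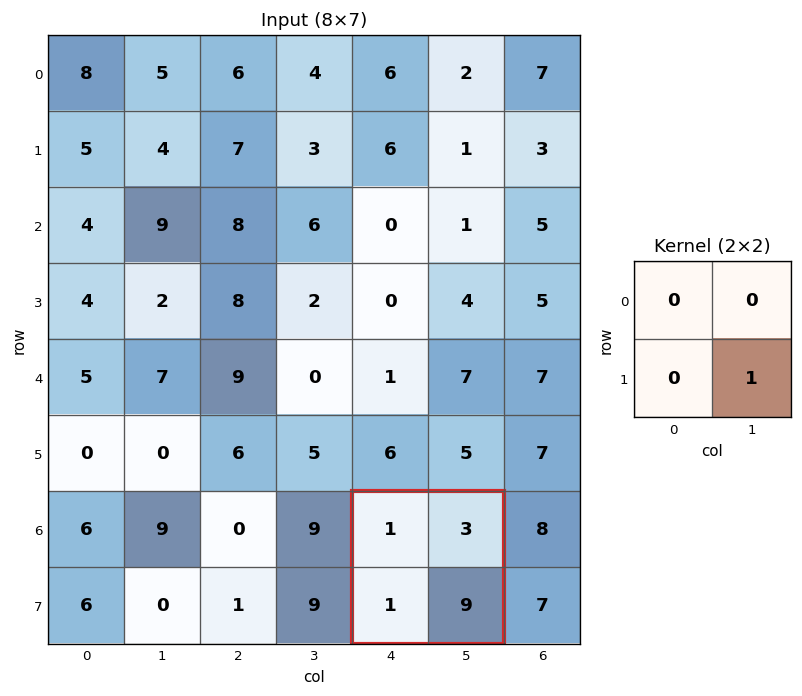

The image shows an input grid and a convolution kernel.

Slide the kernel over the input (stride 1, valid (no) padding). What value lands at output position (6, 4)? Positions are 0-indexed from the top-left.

The receptive field on the input at this output position is [1 3 / 1 9]. Elementwise product with the kernel and sum: 9·1.

9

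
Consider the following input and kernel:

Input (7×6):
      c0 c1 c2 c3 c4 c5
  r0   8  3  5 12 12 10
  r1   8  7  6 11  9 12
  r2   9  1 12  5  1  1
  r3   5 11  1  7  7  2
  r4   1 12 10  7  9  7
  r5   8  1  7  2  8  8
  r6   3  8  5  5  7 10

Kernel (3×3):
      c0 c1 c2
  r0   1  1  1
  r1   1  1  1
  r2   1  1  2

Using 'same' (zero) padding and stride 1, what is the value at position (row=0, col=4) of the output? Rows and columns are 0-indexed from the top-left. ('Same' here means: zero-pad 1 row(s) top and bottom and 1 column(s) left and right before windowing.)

The receptive field on the zero-padded input at this output position is [0 0 0 / 12 12 10 / 11 9 12]. Elementwise product with the kernel and sum: 0·1 + 0·1 + 0·1 + 12·1 + 12·1 + 10·1 + 11·1 + 9·1 + 12·2.

78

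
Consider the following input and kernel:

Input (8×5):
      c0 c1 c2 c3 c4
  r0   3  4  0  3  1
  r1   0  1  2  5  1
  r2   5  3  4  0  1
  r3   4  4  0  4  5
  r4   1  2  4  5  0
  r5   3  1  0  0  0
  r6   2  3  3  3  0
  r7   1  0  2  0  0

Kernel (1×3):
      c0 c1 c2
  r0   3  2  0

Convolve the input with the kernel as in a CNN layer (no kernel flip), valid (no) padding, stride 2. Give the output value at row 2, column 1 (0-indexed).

The receptive field on the input at this output position is [4 5 0]. Elementwise product with the kernel and sum: 4·3 + 5·2.

22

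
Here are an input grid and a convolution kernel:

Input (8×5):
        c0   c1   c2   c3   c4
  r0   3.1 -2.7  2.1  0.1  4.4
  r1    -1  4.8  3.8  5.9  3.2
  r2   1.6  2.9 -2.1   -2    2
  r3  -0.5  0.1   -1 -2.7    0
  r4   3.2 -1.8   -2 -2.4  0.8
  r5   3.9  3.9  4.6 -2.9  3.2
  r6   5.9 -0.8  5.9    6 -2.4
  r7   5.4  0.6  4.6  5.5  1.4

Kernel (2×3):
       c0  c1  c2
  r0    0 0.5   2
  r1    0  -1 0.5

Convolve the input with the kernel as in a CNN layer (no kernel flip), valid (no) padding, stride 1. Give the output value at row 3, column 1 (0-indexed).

The receptive field on the input at this output position is [0.1 -1 -2.7 / -1.8 -2 -2.4]. Elementwise product with the kernel and sum: -1·0.5 + -2.7·2 + -2·-1 + -2.4·0.5.

-5.1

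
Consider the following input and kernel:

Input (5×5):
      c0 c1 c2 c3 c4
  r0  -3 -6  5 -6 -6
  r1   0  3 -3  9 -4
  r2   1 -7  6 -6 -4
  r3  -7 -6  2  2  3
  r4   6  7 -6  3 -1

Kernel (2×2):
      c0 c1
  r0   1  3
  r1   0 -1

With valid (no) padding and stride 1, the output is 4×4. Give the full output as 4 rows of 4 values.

Output[0,0]: The receptive field on the input at this output position is [-3 -6 / 0 3]. Elementwise product with the kernel and sum: -3·1 + -6·3 + 3·-1.

-24 12 -22 -20
16 -12 30 1
-14 9 -14 -21
-32 6 5 12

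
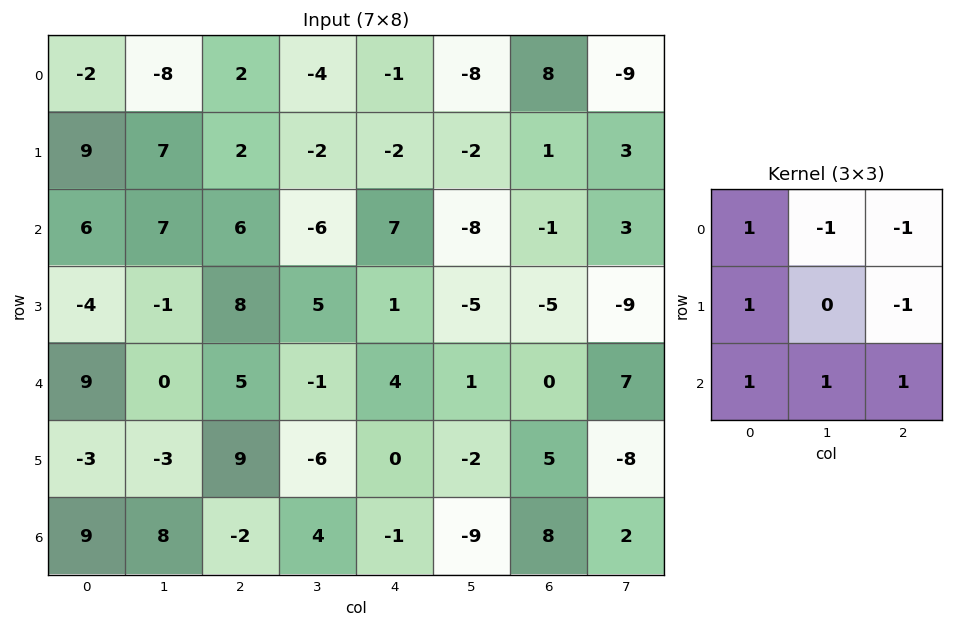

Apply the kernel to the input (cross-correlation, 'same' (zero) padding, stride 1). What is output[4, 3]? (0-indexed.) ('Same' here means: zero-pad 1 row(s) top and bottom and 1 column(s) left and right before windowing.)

6

The receptive field on the zero-padded input at this output position is [8 5 1 / 5 -1 4 / 9 -6 0]. Elementwise product with the kernel and sum: 8·1 + 5·-1 + 1·-1 + 5·1 + 4·-1 + 9·1 + -6·1 + 0·1.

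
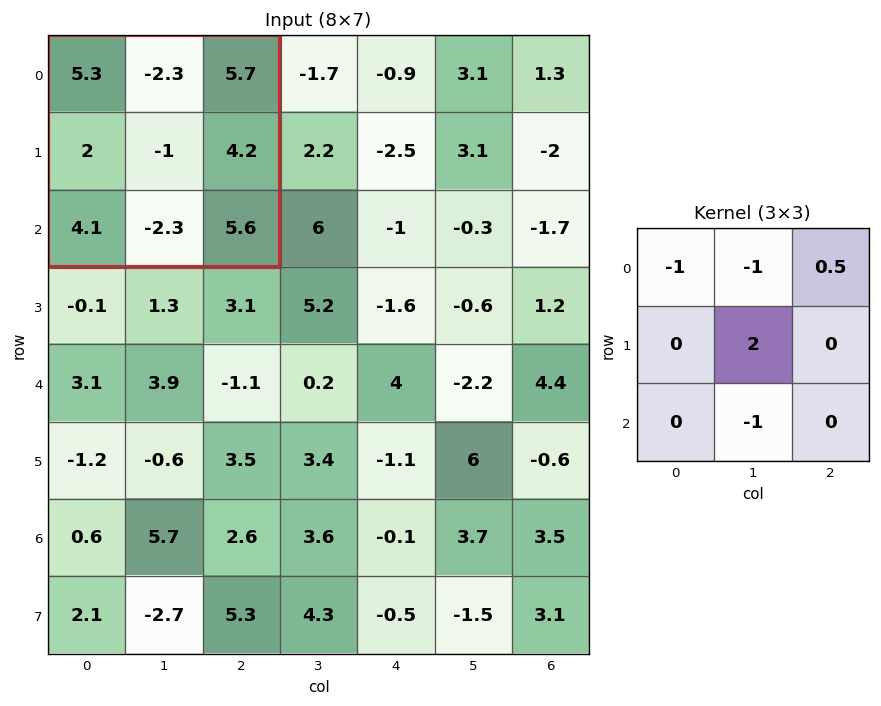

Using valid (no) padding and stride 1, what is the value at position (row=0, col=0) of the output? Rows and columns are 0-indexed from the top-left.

0.15

The receptive field on the input at this output position is [5.3 -2.3 5.7 / 2 -1 4.2 / 4.1 -2.3 5.6]. Elementwise product with the kernel and sum: 5.3·-1 + -2.3·-1 + 5.7·0.5 + -1·2 + -2.3·-1.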